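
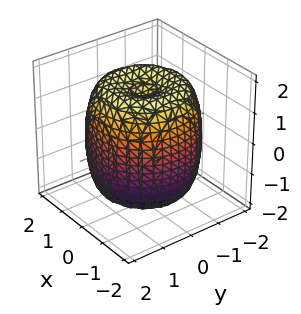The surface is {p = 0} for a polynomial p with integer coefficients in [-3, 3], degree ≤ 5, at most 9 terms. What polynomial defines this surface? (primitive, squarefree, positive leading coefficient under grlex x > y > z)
x^4 + 2*x^2*y^2 + y^4 - 2*x^2 - 2*y^2 + z^2 - 2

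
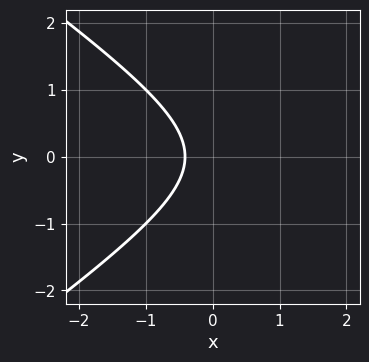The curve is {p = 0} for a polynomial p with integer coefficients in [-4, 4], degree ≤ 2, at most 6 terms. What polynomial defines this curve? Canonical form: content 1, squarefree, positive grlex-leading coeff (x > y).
x^2 - 2*y^2 - 2*x - 1

(a) Degree: no degree-1 curve has this shape, so deg p = 2.
(b) Symmetries: it's symmetric under y → −y, forcing even powers of y.
(c) Against the integer gridlines: the curve avoids every integer y-axis point in the box.
(d) Together with the visible shape, these determine p as stated.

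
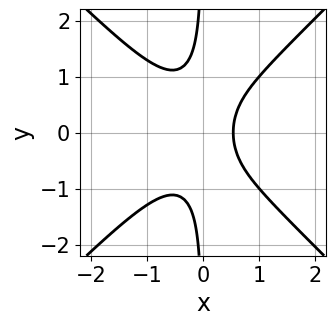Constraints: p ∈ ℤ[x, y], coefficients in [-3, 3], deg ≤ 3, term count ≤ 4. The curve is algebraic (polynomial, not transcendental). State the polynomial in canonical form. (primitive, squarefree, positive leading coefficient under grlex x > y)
1. deg p = 3. A generic line meets the curve in up to 3 points.
2. Symmetries: the y ↦ −y reflection is a symmetry, so y appears only in even powers.
3. Checking where it meets the axes: it misses every integer gridline on the y-axis.
4. Solving for integer coefficients yields p as stated.

3*x^3 - 3*x*y^2 + x - 1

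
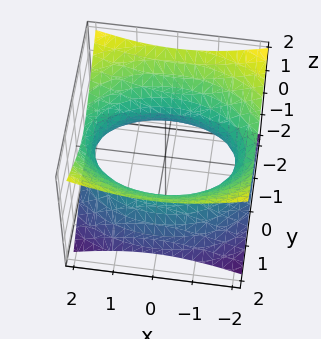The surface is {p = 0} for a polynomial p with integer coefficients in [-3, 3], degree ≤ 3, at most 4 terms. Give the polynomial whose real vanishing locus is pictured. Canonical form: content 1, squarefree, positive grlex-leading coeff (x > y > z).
1. deg p = 2. An hourglass — one-sheet hyperboloid; a quadric.
2. Symmetries: the z ↦ −z reflection is a symmetry, so z appears only in even powers; the x ↦ −x reflection is a symmetry, so x appears only in even powers; the y ↦ −y reflection is a symmetry, so y appears only in even powers.
3. Reading off the gridlines: no z-intercept at any integer in the box.
4. Solving for integer coefficients yields p as stated.

x^2 + 2*y^2 - 3*z^2 - 3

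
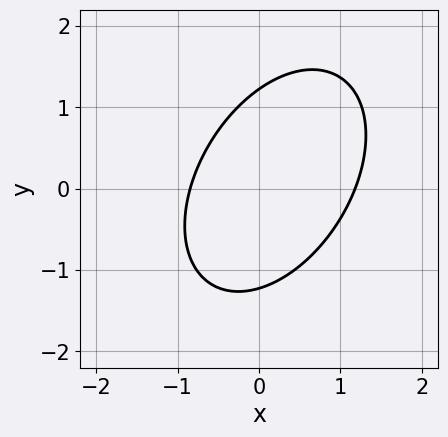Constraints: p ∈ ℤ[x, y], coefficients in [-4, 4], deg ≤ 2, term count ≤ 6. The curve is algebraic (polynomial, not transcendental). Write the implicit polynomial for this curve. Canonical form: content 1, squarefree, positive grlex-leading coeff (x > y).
1. Degree: a generic line meets the curve in up to 2 points, so deg p = 2.
2. Putting this together gives p.

3*x^2 - 2*x*y + 2*y^2 - x - 3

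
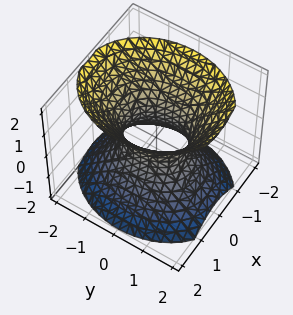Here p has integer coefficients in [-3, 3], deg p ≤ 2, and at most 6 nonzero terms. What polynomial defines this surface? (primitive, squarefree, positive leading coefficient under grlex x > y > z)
(a) Degree: an hourglass — one-sheet hyperboloid; a quadric, so deg p = 2.
(b) Symmetries: the z ↦ −z reflection is a symmetry, so z appears only in even powers; it's symmetric under y → −y, forcing even powers of y; mirror symmetry x ↦ −x ⇒ only even powers of x.
(c) Checking where it meets the axes: the y-axis gridline crossings are at y ∈ {-1, 1}; it misses every integer gridline on the z-axis.
(d) The integer polynomial consistent with all of this is the stated p.

3*x^2 + 2*y^2 - 2*z^2 - 2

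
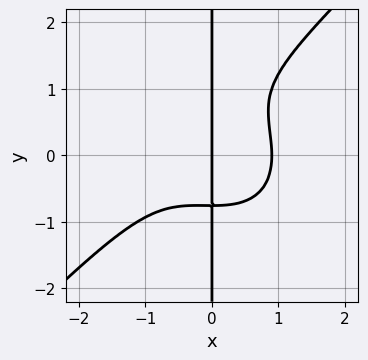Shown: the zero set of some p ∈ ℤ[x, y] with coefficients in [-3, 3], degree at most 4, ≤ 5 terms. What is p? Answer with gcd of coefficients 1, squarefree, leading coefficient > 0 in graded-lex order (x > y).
1. Degree: the shape is more complex than any degree-3 curve, so deg p = 4.
2. Reading off the gridlines: the visible y-axis segment lies entirely on the curve; it crosses the x-axis at the gridline x = 0.
3. Assembling these constraints gives the stated polynomial.

3*x^4 - 3*x*y^3 + x^3 + 3*x*y^2 - 3*x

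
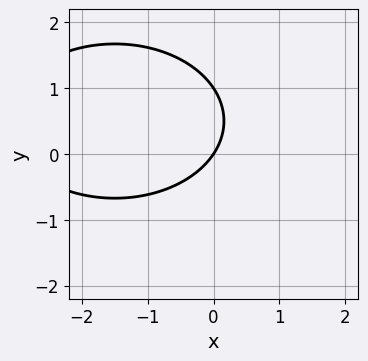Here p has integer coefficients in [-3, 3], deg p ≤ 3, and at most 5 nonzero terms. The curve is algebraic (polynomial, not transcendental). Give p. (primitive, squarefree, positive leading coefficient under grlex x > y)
x^2 + 2*y^2 + 3*x - 2*y

First, deg p = 2.
Next, checking where it meets the axes: among the integer gridlines, it crosses the y-axis at y ∈ {0, 1}; it meets the x-axis at x = 0 (among the integer gridlines).
Finally, solving for integer coefficients yields p as stated.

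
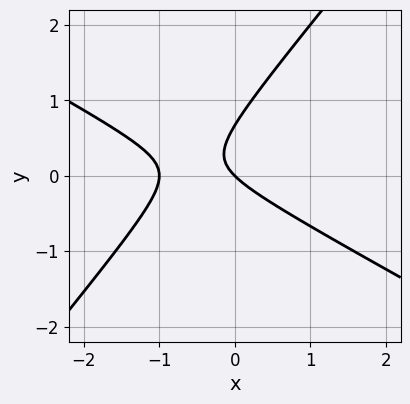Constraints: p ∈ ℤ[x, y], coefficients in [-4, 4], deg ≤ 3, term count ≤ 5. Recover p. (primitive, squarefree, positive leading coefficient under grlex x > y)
2*x^2 + 2*x*y - 3*y^2 + 2*x + 2*y

First, the degree is 2 — no degree-1 curve has this shape.
Then, against the integer gridlines: it crosses the y-axis at the gridline y = 0; the x-axis gridline crossings are at x ∈ {-1, 0}.
Finally, together with the visible shape, these determine p as stated.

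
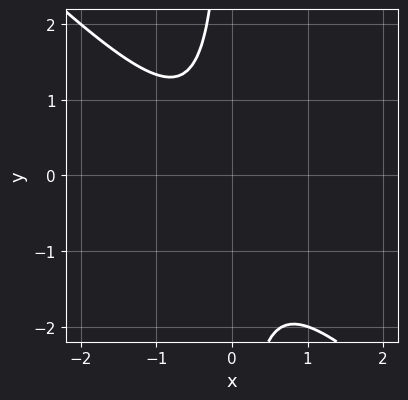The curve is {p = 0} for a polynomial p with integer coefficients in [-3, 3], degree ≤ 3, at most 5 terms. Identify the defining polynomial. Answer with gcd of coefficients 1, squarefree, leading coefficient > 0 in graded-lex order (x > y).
1. The degree is 2 — a generic line meets the curve in up to 2 points.
2. Reading off the gridlines: no x-intercept at any integer in the box; it misses every integer gridline on the y-axis.
3. Matching integer coefficients to the picture gives p.

3*x^2 + 3*x*y + x + 2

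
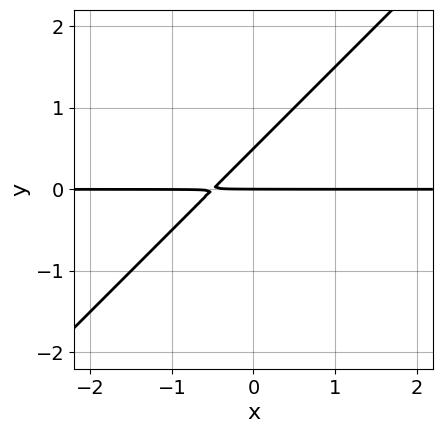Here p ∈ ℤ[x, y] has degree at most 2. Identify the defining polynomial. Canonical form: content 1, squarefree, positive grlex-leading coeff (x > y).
2*x*y - 2*y^2 + y

First, deg p = 2. A generic line meets the curve in up to 2 points.
Then, against the integer gridlines: one y-axis crossing is at y = 0; every point of the x-axis in the box is on the curve.
Finally, the integer polynomial consistent with all of this is the stated p.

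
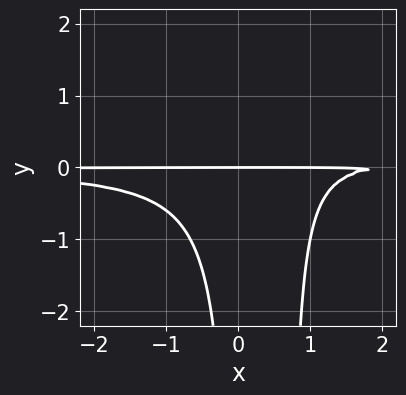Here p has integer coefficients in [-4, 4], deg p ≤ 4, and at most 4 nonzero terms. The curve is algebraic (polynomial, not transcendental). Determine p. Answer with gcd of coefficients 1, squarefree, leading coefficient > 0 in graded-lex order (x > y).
3*x^2*y^2 - 2*x*y^2 - x*y + 2*y

1. Degree: no degree-3 curve has this shape, so deg p = 4.
2. Observable constraints: the visible x-axis segment lies entirely on the curve; it meets the y-axis at y = 0 (among the integer gridlines).
3. Together with the visible shape, these determine p as stated.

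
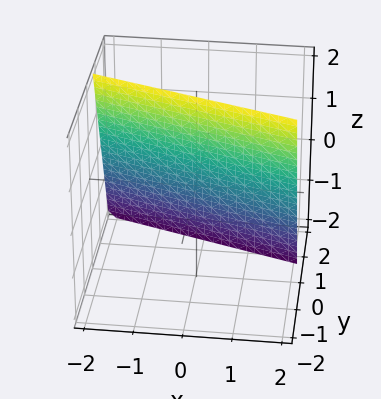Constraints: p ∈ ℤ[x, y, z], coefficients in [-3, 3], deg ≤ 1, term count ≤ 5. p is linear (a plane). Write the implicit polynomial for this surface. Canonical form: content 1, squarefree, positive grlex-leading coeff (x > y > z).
deg p = 1. The surface is flat (a plane).
Reading off the gridlines: it crosses the x-axis at the gridline x = 2; it meets the z-axis at z = 2 (among the integer gridlines).
Matching integer coefficients to the picture gives p.

x + 3*y + z - 2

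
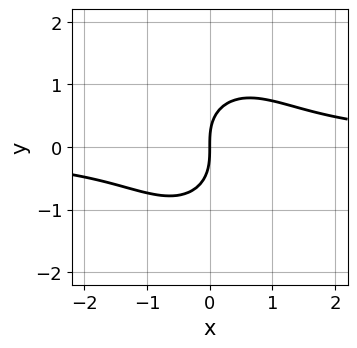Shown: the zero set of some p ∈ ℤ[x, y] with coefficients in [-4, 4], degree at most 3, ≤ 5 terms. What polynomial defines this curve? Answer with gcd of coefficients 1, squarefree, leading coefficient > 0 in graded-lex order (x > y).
First, deg p = 3. The shape is more complex than any degree-2 curve.
Then, reading off the gridlines: one x-axis crossing is at x = 0; it crosses the y-axis at the gridline y = 0.
Finally, fitting integer coefficients to these (and the overall shape) gives p.

3*x^2*y + 2*y^3 - 3*x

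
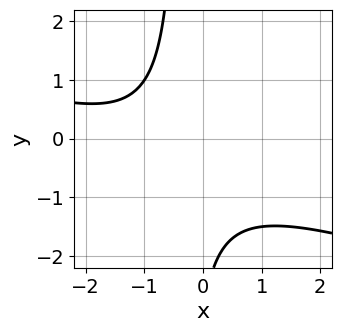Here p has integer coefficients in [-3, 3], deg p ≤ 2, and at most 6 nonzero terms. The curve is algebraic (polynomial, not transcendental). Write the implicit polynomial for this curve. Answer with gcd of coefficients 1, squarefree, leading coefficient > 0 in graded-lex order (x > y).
x^2 + 3*x*y + 2*x + y + 3

The degree is 2 — no degree-1 curve has this shape.
Reading off the gridlines: it misses every integer gridline on the y-axis; it misses every integer gridline on the x-axis.
Solving for integer coefficients yields p as stated.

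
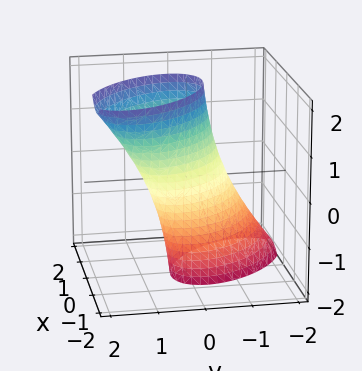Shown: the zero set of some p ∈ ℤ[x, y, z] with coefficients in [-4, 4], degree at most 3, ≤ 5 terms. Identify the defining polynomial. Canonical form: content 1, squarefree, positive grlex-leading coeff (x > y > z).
3*x^2 + 3*x*y + 3*y^2 - 2*y*z - 2

First, deg p = 2.
Next, checking where it meets the axes: the surface avoids every integer z-axis point in the box.
Finally, assembling these constraints gives the stated polynomial.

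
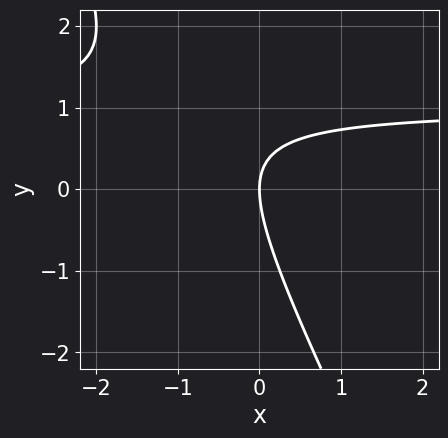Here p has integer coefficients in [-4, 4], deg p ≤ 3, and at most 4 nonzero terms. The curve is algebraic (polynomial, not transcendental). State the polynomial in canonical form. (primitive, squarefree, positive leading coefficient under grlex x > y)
2*x*y + y^2 - 2*x

First, the degree is 2 — the shape is more complex than any degree-1 curve.
Next, against the integer gridlines: it crosses the y-axis at the gridline y = 0; it meets the x-axis at x = 0 (among the integer gridlines).
Finally, these observations pin down the coefficients.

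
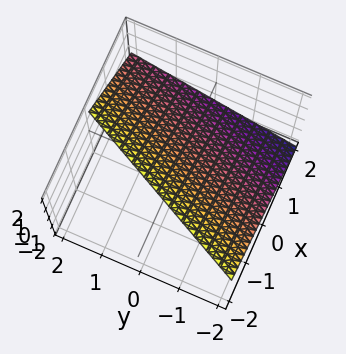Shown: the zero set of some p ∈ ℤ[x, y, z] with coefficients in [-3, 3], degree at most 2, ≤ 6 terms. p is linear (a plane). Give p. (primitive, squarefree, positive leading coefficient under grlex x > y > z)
2*x - y + 2*z - 2

deg p = 1.
Against the integer gridlines: one x-axis crossing is at x = 1; it crosses the z-axis at the gridline z = 1; it meets the y-axis at y = -2 (among the integer gridlines).
These observations pin down the coefficients.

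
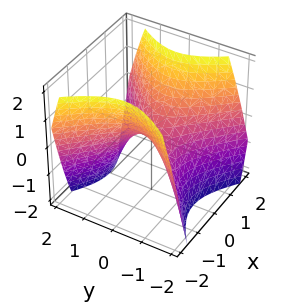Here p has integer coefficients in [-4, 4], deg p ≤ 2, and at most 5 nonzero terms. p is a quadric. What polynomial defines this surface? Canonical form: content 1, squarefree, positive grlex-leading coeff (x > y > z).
x^2 - y^2 - z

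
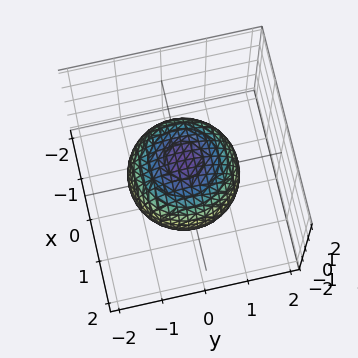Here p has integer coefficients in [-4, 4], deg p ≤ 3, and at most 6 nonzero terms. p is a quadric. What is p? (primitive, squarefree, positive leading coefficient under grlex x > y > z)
2*x^2 + 2*y^2 + 2*z^2 - 3

(a) deg p = 2. A closed, bounded, convex surface; a quadric.
(b) Symmetry: every cross-section ⟂ z is a circle, so x, y appear only via x² + y²; the z ↦ −z reflection is a symmetry, so z appears only in even powers.
(c) Checking where it meets the axes: a circular section at z = -1 has radius between 0 and 1.
(d) Fitting integer coefficients to these (and the overall shape) gives p.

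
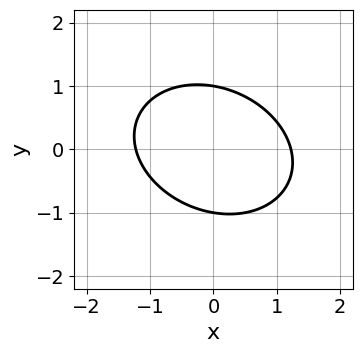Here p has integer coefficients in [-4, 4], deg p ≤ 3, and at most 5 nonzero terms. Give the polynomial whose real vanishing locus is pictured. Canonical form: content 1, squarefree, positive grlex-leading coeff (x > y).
2*x^2 + x*y + 3*y^2 - 3

First, the degree is 2 — no degree-1 curve has this shape.
Then, from the axis intercepts and sections: the y-axis gridline crossings are at y ∈ {-1, 1}.
Finally, solving for integer coefficients yields p as stated.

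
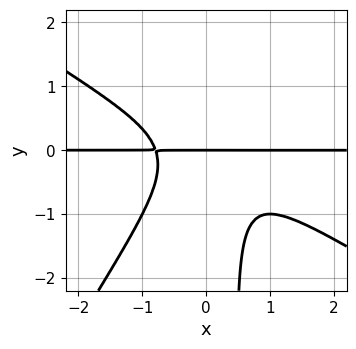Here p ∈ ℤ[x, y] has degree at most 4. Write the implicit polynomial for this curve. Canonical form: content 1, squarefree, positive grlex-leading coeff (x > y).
(a) The degree is 4 — the shape is more complex than any degree-3 curve.
(b) Observable constraints: every point of the x-axis in the box is on the curve; it crosses the y-axis at the gridline y = 0.
(c) Solving for integer coefficients yields p as stated.

2*x^3*y + 2*x^2*y^2 - 2*x*y^3 + y^3 + y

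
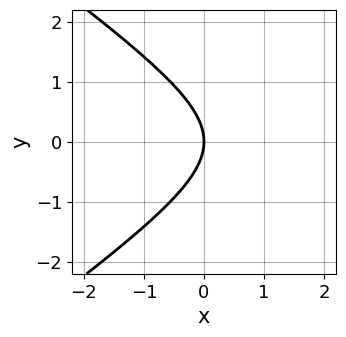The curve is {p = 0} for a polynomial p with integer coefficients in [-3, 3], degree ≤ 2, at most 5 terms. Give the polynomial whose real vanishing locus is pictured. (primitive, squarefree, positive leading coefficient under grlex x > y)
x^2 - 2*y^2 - 3*x

(a) Degree: no degree-1 curve has this shape, so deg p = 2.
(b) Symmetries: it's symmetric under y → −y, forcing even powers of y.
(c) Reading off the gridlines: it meets the x-axis at x = 0 (among the integer gridlines); it meets the y-axis at y = 0 (among the integer gridlines).
(d) Fitting integer coefficients to these (and the overall shape) gives p.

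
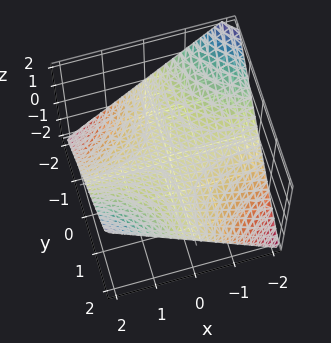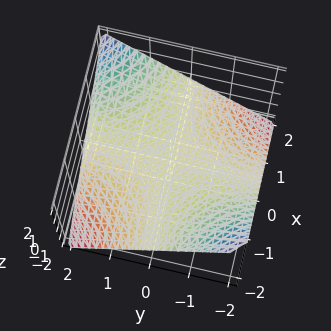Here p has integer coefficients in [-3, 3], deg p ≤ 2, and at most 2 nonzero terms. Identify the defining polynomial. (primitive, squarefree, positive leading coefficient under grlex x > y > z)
Degree: a hyperbolic paraboloid; a quadric, so deg p = 2.
Against the integer gridlines: one z-axis crossing is at z = 0; the visible y-axis segment lies entirely on the surface; every point of the x-axis in the box is on the surface.
Assembling these constraints gives the stated polynomial.

x*y - 2*z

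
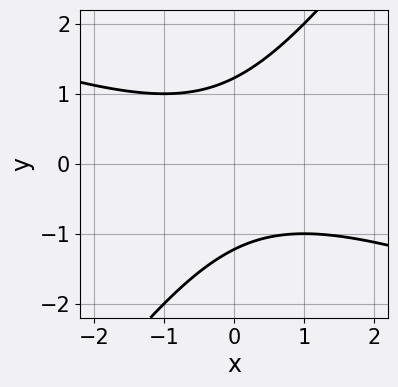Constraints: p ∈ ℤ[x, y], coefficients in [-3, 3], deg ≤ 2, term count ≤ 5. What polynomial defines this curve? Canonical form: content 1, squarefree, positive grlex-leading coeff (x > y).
First, degree: no degree-1 curve has this shape, so deg p = 2.
Then, from the visible intercepts: no x-intercept at any integer in the box.
Finally, assembling these constraints gives the stated polynomial.

x^2 + 2*x*y - 2*y^2 + 3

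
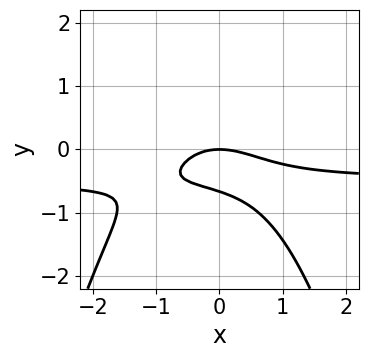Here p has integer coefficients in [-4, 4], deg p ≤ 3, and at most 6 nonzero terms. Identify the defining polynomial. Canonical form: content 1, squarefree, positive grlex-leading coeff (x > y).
1. The degree is 3 — no degree-2 curve has this shape.
2. Against the integer gridlines: one x-axis crossing is at x = 0; it crosses the y-axis at the gridline y = 0.
3. Together with the visible shape, these determine p as stated.

2*x^2*y + x^2 + x*y + 3*y^2 + 2*y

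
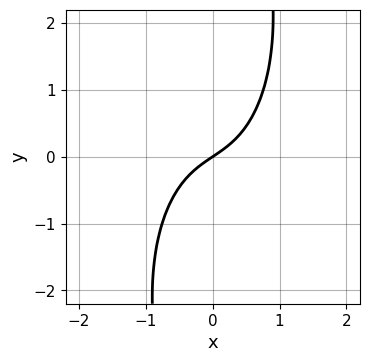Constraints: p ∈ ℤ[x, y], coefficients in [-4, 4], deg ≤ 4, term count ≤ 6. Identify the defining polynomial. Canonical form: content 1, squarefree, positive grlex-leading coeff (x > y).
First, degree: a generic line meets the curve in up to 3 points, so deg p = 3.
Next, observable constraints: it meets the y-axis at y = 0 (among the integer gridlines); it crosses the x-axis at the gridline x = 0.
Finally, these observations pin down the coefficients.

3*x^3 - x^2*y + x*y^2 + 2*x - 3*y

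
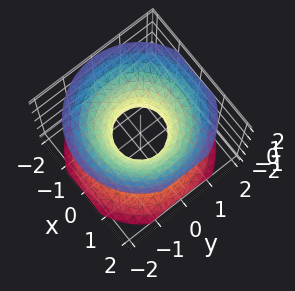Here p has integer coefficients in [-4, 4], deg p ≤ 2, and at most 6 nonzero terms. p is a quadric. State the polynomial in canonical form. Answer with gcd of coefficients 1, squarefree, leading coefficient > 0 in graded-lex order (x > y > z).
3*x^2 + 3*y^2 - 3*z^2 - 2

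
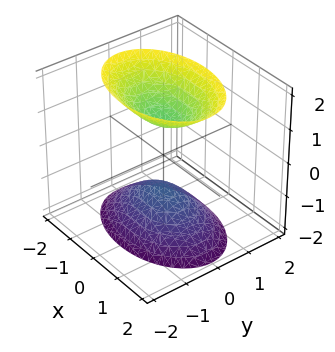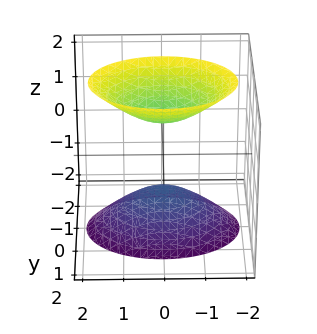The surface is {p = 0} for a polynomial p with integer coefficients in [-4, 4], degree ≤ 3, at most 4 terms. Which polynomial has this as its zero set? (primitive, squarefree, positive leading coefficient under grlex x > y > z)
x^2 + 2*y^2 - z^2 + 1

(a) I count 2 distinct pieces.
(b) Degree: two separate bowl-shaped sheets opening away from each other; a quadric, so deg p = 2.
(c) Symmetries: it's symmetric under z → −z, forcing even powers of z; the x ↦ −x reflection is a symmetry, so x appears only in even powers; it's symmetric under y → −y, forcing even powers of y.
(d) Checking where it meets the axes: it misses every integer gridline on the x-axis; the surface avoids every integer y-axis point in the box.
(e) These observations pin down the coefficients.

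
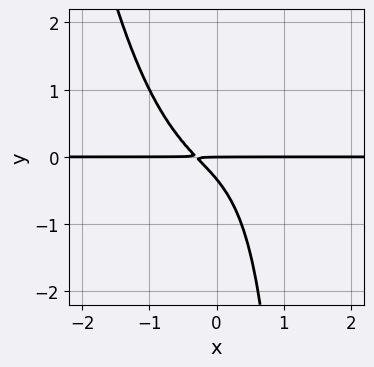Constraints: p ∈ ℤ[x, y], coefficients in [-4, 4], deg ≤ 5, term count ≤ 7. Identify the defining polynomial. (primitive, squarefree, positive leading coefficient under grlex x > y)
3*x^3*y - 2*x*y^2 + 3*x*y + 3*y^2 + y

The degree is 4 — a generic line meets the curve in up to 4 points.
Observable constraints: one y-axis crossing is at y = 0; the visible x-axis segment lies entirely on the curve.
These observations pin down the coefficients.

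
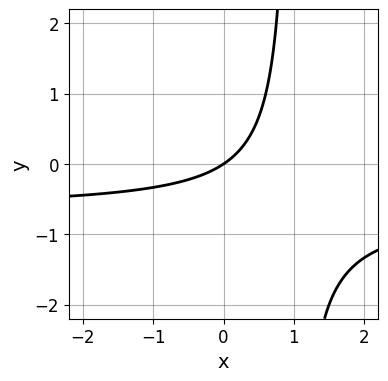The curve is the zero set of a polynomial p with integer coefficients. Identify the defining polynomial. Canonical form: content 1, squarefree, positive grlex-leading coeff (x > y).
1. Degree: a generic line meets the curve in up to 2 points, so deg p = 2.
2. From the axis intercepts and sections: one y-axis crossing is at y = 0; one x-axis crossing is at x = 0.
3. The integer polynomial consistent with all of this is the stated p.

3*x*y + 2*x - 3*y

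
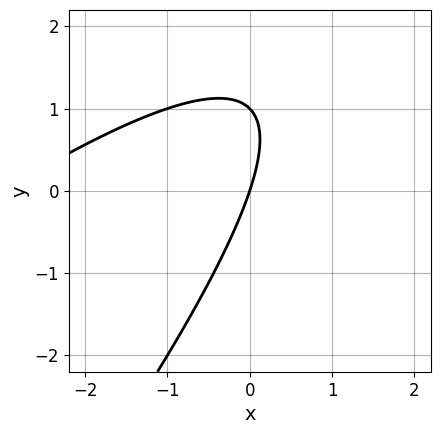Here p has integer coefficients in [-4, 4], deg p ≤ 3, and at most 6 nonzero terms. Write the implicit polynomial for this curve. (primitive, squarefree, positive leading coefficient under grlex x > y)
(a) deg p = 2. The shape is more complex than any degree-1 curve.
(b) Reading off the gridlines: it crosses the x-axis at the gridline x = 0; among the integer gridlines, it crosses the y-axis at y ∈ {0, 1}.
(c) The integer polynomial consistent with all of this is the stated p.

x^2 - 2*x*y + y^2 + 3*x - y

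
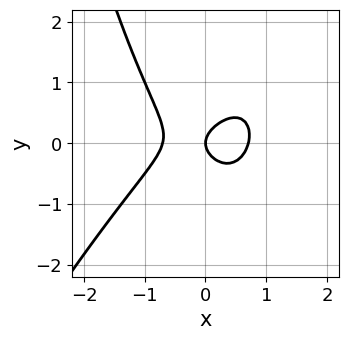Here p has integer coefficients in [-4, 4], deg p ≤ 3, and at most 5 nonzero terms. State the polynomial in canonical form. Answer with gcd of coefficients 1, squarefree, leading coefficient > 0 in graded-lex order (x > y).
1. The degree is 3 — the shape is more complex than any degree-2 curve.
2. From the visible intercepts: one x-axis crossing is at x = 0; it meets the y-axis at y = 0 (among the integer gridlines).
3. Assembling these constraints gives the stated polynomial.

2*x^3 - x^2*y + 2*y^2 - x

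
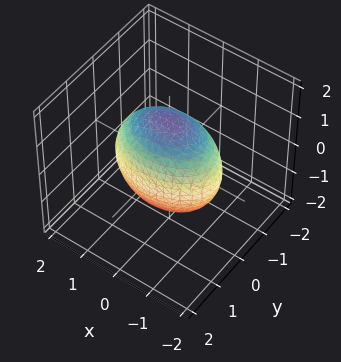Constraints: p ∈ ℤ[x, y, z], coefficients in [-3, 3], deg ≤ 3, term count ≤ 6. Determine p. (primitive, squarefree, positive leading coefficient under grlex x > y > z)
1. deg p = 2. Bounded and convex; a quadric.
2. Symmetries: it's symmetric under y → −y, forcing even powers of y; the x ↦ −x reflection is a symmetry, so x appears only in even powers; mirror symmetry z ↦ −z ⇒ only even powers of z.
3. From the visible intercepts: the y-axis gridline crossings are at y ∈ {-1, 1}.
4. Putting this together gives p.

x^2 + 2*y^2 + z^2 - 2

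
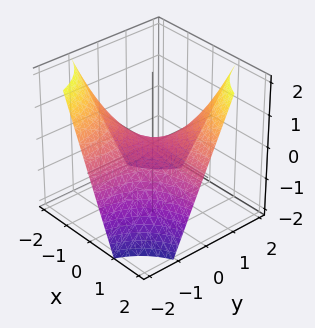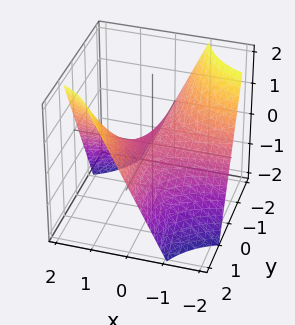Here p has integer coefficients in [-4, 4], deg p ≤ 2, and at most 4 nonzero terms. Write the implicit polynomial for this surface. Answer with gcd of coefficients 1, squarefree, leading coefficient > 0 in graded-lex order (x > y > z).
deg p = 2. A saddle surface; a quadric.
Observable constraints: one z-axis crossing is at z = 0; the visible x-axis segment lies entirely on the surface.
The integer polynomial consistent with all of this is the stated p. Check: (0, -1, 0) on the y-axis lies on the surface, and p(0, -1, 0) = 0. ✓

x*y - z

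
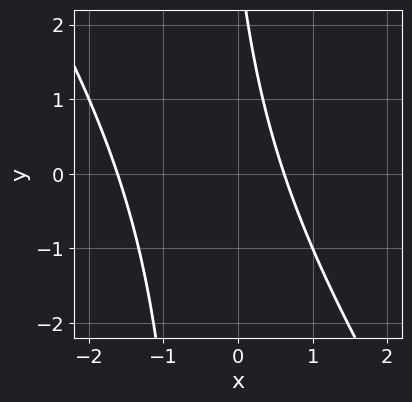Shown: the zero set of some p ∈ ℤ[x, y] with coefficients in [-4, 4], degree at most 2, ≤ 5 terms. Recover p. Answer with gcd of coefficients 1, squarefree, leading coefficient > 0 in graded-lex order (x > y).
3*x^2 + 2*x*y + 3*x + y - 3

deg p = 2. The shape is more complex than any degree-1 curve.
Reading off the gridlines: no y-intercept at any integer in the box.
Solving for integer coefficients yields p as stated.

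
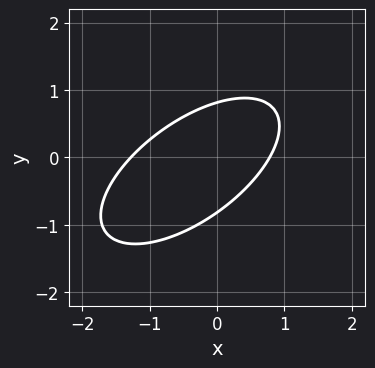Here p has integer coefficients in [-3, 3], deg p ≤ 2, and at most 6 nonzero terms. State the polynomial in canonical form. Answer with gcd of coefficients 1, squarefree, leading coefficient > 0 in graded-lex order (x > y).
2*x^2 - 3*x*y + 3*y^2 + x - 2

(a) deg p = 2.
(b) Putting this together gives p.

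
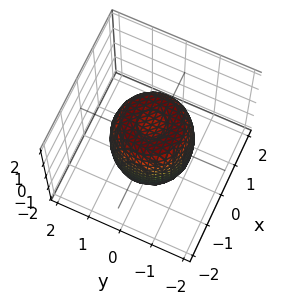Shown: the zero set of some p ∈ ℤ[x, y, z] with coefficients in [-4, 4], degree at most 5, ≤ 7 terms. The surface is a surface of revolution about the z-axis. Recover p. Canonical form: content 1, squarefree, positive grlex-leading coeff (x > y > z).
(a) Degree: the shape is more complex than any degree-3 surface, so deg p = 4.
(b) Symmetries: rotational symmetry about the z-axis ⇒ p depends on x, y only through x² + y².
(c) From the axis intercepts and sections: the z-axis gridline crossings are at z ∈ {-1, 1}; a circular section at z = 0 has radius between 1 and 2.
(d) Putting this together gives p.

2*x^4 + 4*x^2*y^2 + 2*y^4 - 2*x^2 - 2*y^2 + z^2 - 1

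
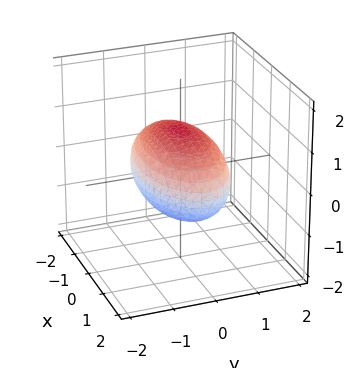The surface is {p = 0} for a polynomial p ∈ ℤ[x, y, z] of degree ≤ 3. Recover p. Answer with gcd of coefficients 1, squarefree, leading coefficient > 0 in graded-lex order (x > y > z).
(a) The degree is 2 — a closed, bounded, convex surface; a quadric.
(b) Symmetries: it's symmetric under y → −y, forcing even powers of y; the z ↦ −z reflection is a symmetry, so z appears only in even powers; mirror symmetry x ↦ −x ⇒ only even powers of x.
(c) From the axis intercepts and sections: the y-axis gridline crossings are at y ∈ {-1, 1}; among the integer gridlines, it crosses the z-axis at z ∈ {-1, 1}.
(d) Solving for integer coefficients yields p as stated.

x^2 + 3*y^2 + 3*z^2 - 3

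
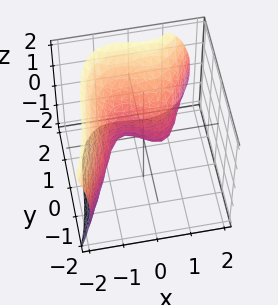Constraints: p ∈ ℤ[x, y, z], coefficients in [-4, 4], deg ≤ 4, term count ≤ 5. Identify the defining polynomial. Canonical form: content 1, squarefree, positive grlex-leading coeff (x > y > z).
(a) deg p = 3. A generic line meets the surface in up to 3 points.
(b) Observable constraints: it crosses the z-axis at the gridline z = 0; one x-axis crossing is at x = 0; one y-axis crossing is at y = 0.
(c) Fitting integer coefficients to these (and the overall shape) gives p.

3*x^3 - y^3 + 3*z^2 - 2*x - 3*y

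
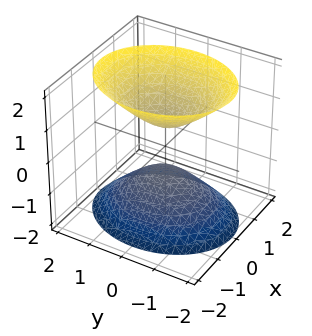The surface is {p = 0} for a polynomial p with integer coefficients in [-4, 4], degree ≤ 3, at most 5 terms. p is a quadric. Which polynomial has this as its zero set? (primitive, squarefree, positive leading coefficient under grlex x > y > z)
(a) I count 2 distinct pieces. Treating them together as one polynomial.
(b) Degree: two sheets facing apart; a quadric, so deg p = 2.
(c) Symmetries: the x ↦ −x reflection is a symmetry, so x appears only in even powers; mirror symmetry y ↦ −y ⇒ only even powers of y; it's symmetric under z → −z, forcing even powers of z.
(d) Checking where it meets the axes: the surface avoids every integer x-axis point in the box; it misses every integer gridline on the y-axis.
(e) Solving for integer coefficients yields p as stated.

3*x^2 + 2*y^2 - 2*z^2 + 1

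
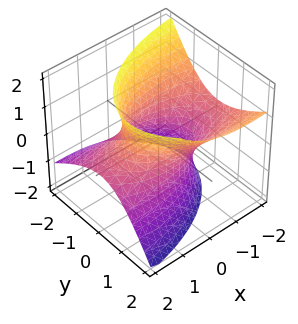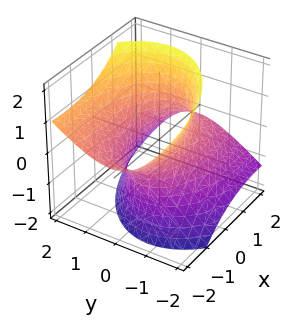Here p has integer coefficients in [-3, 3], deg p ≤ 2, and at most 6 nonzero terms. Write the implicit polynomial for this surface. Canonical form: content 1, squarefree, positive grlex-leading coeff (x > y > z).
First, the degree is 2 — no degree-1 surface has this shape.
Then, checking where it meets the axes: among the integer gridlines, it crosses the y-axis at y ∈ {-1, 1}; the surface avoids every integer z-axis point in the box.
Finally, putting this together gives p.

x^2 + 3*x*z + 3*y^2 - 2*y*z - 2*z^2 - 3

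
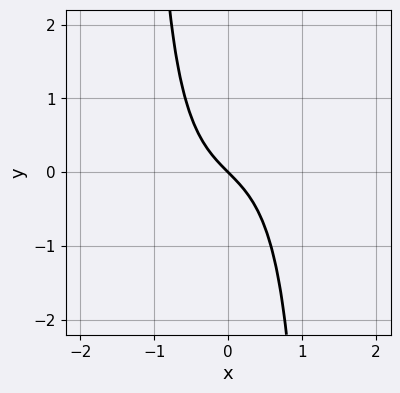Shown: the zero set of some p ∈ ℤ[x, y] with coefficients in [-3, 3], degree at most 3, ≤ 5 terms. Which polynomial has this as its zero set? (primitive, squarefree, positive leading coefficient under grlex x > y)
3*x^3 - 2*x^2*y + 3*x + 3*y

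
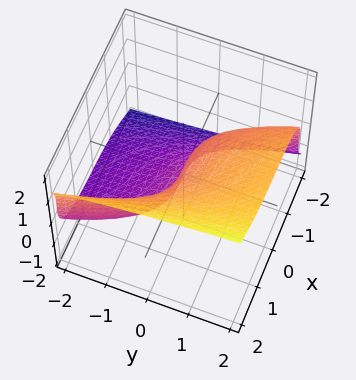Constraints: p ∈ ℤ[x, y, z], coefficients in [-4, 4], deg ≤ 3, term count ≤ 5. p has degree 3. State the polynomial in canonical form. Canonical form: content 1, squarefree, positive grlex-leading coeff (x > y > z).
x^3 + x*z^2 - 3*z^3 + 3*y

1. The degree is 3 — the shape is more complex than any degree-2 surface.
2. Observable constraints: it crosses the y-axis at the gridline y = 0; it meets the x-axis at x = 0 (among the integer gridlines).
3. Matching integer coefficients to the picture gives p.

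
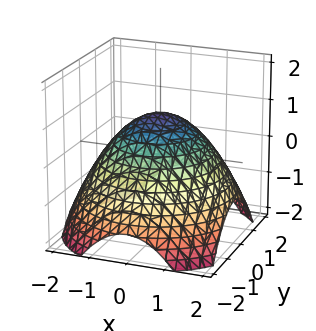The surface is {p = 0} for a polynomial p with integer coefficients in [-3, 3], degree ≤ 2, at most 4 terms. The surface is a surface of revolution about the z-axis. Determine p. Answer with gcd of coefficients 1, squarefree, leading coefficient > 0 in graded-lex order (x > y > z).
First, the degree is 2 — a generic line meets the surface in up to 2 points.
Then, symmetries: the surface is invariant under rotation about z: p = q(x² + y², z).
Then, checking where it meets the axes: one z-axis crossing is at z = 1; a circular section at z = 0 has radius between 1 and 2.
Finally, assembling these constraints gives the stated polynomial.

x^2 + y^2 + 2*z - 2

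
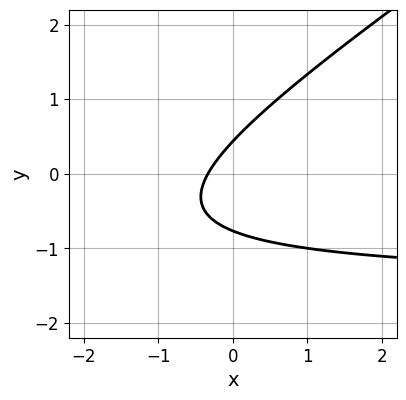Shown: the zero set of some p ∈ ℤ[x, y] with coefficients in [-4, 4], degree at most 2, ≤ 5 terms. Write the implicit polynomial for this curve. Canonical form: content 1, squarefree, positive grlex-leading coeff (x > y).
1. Degree: the shape is more complex than any degree-1 curve, so deg p = 2.
2. Matching integer coefficients to the picture gives p.

2*x*y - 3*y^2 + 3*x - y + 1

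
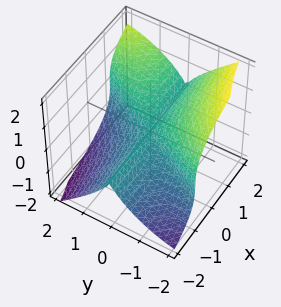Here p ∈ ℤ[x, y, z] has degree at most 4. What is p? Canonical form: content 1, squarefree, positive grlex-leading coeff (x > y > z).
First, the degree is 3 — a generic line meets the surface in up to 3 points.
Then, from the visible intercepts: every point of the x-axis in the box is on the surface; it crosses the z-axis at the gridline z = 0; it crosses the y-axis at the gridline y = 0.
Finally, putting this together gives p.

2*x*y^2 - y^3 - 2*z^3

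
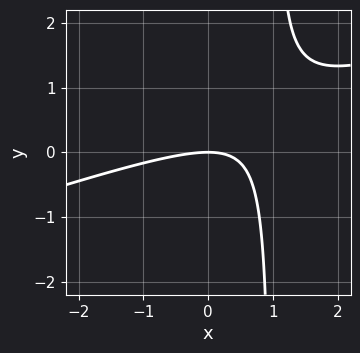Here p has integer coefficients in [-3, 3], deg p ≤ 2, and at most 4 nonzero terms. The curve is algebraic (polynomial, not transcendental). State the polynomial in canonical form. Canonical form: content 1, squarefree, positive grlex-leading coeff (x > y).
x^2 - 3*x*y + 3*y

1. deg p = 2. A generic line meets the curve in up to 2 points.
2. Reading off the gridlines: it meets the y-axis at y = 0 (among the integer gridlines); it crosses the x-axis at the gridline x = 0.
3. Fitting integer coefficients to these (and the overall shape) gives p.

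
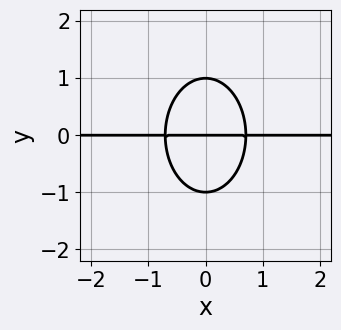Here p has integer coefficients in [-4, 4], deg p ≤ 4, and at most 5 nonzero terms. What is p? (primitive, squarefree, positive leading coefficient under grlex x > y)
2*x^2*y + y^3 - y

First, degree: no degree-2 curve has this shape, so deg p = 3.
Next, symmetries: it's symmetric under x → −x, forcing even powers of x.
Then, observable constraints: every point of the x-axis in the box is on the curve; the y-axis gridline crossings are at y ∈ {-1, 0, 1}.
Finally, these observations pin down the coefficients.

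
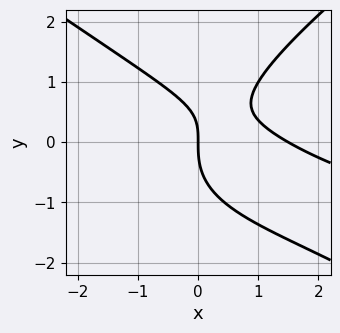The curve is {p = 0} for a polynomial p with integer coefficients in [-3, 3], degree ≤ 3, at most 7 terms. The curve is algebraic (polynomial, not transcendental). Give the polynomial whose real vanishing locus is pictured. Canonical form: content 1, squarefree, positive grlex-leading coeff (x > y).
First, the degree is 3 — no degree-2 curve has this shape.
Then, from the visible intercepts: one x-axis crossing is at x = 0; it crosses the y-axis at the gridline y = 0.
Finally, assembling these constraints gives the stated polynomial.

x^2*y - 2*y^3 + 2*x^2 + 2*x*y - 3*x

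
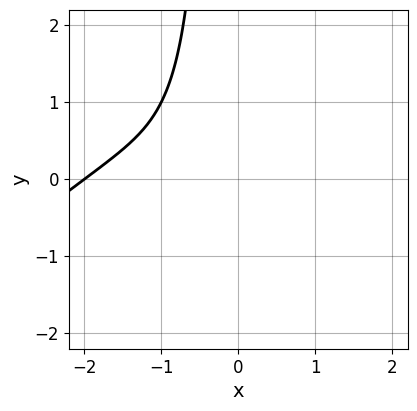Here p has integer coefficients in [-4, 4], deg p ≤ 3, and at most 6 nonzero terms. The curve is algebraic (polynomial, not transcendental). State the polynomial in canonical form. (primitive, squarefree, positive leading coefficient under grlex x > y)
x^3 - x^2*y + 3*x^2 + 3*x + 2

1. The degree is 3 — no degree-2 curve has this shape.
2. Against the integer gridlines: the curve avoids every integer y-axis point in the box; one x-axis crossing is at x = -2.
3. Assembling these constraints gives the stated polynomial.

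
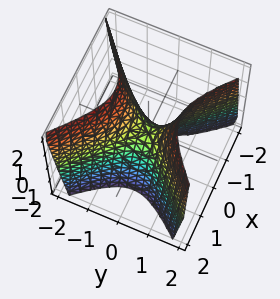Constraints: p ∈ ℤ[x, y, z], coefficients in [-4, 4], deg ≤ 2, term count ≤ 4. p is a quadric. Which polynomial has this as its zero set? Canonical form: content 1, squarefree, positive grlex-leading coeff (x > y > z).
Degree: a hyperbolic paraboloid; a quadric, so deg p = 2.
Symmetries: it's symmetric under x → −x, forcing even powers of x; mirror symmetry y ↦ −y ⇒ only even powers of y.
Reading off the gridlines: it crosses the z-axis at the gridline z = 0; it meets the x-axis at x = 0 (among the integer gridlines); it meets the y-axis at y = 0 (among the integer gridlines).
Fitting integer coefficients to these (and the overall shape) gives p.

2*x^2 - 2*y^2 + z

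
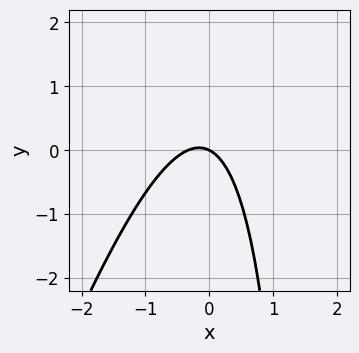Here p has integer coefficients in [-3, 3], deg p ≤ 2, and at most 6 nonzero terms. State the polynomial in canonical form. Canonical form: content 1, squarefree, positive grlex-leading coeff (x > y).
3*x^2 - x*y + x + 2*y

(a) The degree is 2 — the shape is more complex than any degree-1 curve.
(b) From the axis intercepts and sections: it crosses the x-axis at the gridline x = 0; it crosses the y-axis at the gridline y = 0.
(c) Matching integer coefficients to the picture gives p.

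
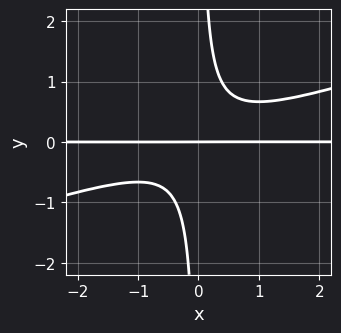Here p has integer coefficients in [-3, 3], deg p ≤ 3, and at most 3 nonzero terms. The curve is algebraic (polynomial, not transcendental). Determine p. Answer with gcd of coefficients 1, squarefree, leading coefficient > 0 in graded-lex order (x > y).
First, degree: no degree-2 curve has this shape, so deg p = 3.
Then, from the axis intercepts and sections: it crosses the y-axis at the gridline y = 0; the visible x-axis segment lies entirely on the curve.
Finally, these observations pin down the coefficients.

x^2*y - 3*x*y^2 + y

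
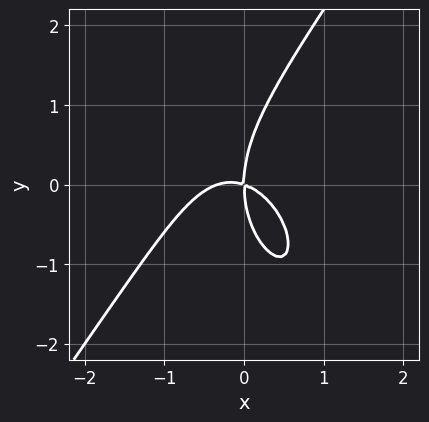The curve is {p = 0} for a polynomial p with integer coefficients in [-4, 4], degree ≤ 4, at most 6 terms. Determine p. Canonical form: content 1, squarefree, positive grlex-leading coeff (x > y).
1. deg p = 3. A generic line meets the curve in up to 3 points.
2. From the axis intercepts and sections: it meets the x-axis at x = 0 (among the integer gridlines); it meets the y-axis at y = 0 (among the integer gridlines).
3. These observations pin down the coefficients.

3*x^3 - y^3 + x^2 + 3*x*y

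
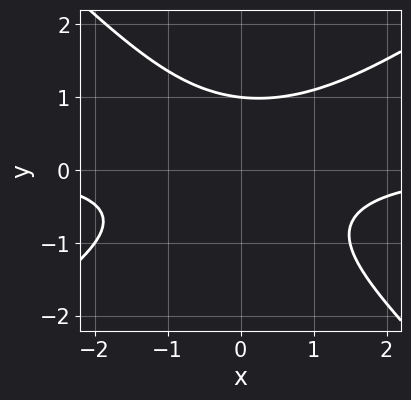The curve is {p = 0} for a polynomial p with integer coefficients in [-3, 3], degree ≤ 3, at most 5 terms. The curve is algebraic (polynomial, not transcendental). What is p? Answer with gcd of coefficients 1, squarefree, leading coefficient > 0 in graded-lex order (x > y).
1. Degree: the shape is more complex than any degree-2 curve, so deg p = 3.
2. From the visible intercepts: one y-axis crossing is at y = 1; no x-intercept at any integer in the box.
3. Solving for integer coefficients yields p as stated.

2*x^2*y - x*y^2 - 3*y^3 + 3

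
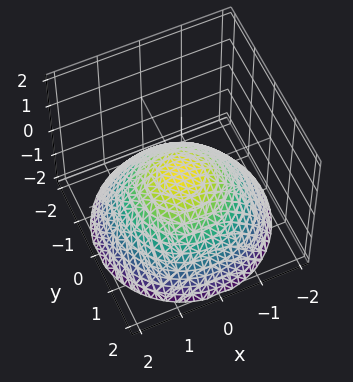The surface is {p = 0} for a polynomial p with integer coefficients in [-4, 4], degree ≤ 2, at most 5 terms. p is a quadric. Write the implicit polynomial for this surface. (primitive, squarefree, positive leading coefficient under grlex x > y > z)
Degree: a single bowl opening along one axis; a quadric, so deg p = 2.
Symmetries: every cross-section ⟂ z is a circle, so x, y appear only via x² + y².
Reading off the gridlines: one y-axis crossing is at y = 0; a circular section at z = -1 has radius between 1 and 2; it meets the z-axis at z = 0 (among the integer gridlines).
Fitting integer coefficients to these (and the overall shape) gives p.

x^2 + y^2 + 2*z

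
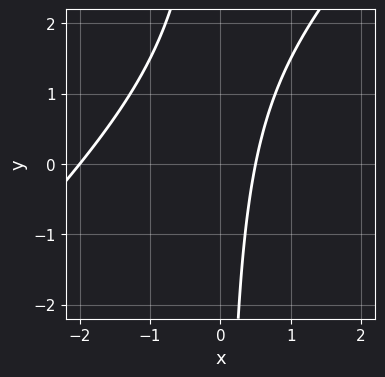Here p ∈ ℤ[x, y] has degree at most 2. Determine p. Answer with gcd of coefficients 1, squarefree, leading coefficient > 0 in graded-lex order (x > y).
First, the degree is 2 — the shape is more complex than any degree-1 curve.
Then, checking where it meets the axes: no y-intercept at any integer in the box; it meets the x-axis at x = -2 (among the integer gridlines).
Finally, matching integer coefficients to the picture gives p.

2*x^2 - 2*x*y + 3*x - 2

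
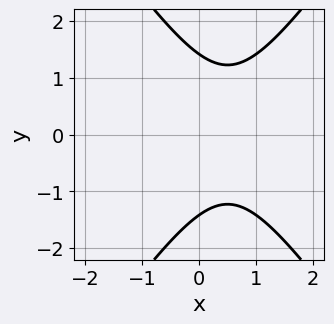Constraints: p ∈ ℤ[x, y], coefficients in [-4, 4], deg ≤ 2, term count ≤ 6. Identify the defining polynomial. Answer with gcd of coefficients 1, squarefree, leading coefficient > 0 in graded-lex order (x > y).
2*x^2 - y^2 - 2*x + 2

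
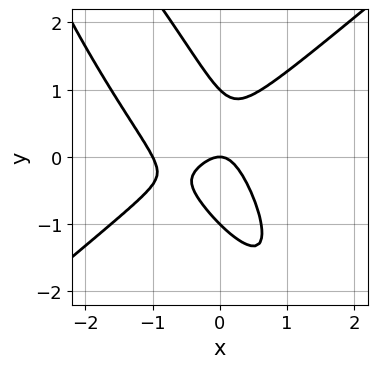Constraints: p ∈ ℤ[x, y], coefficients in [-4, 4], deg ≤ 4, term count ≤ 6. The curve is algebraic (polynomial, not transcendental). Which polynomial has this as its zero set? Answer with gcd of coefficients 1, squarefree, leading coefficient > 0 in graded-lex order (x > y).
deg p = 3. No degree-2 curve has this shape.
From the axis intercepts and sections: the y-axis gridline crossings are at y ∈ {-1, 0, 1}; among the integer gridlines, it crosses the x-axis at x ∈ {-1, 0}.
Matching integer coefficients to the picture gives p.

2*x^3 - 2*x*y^2 - y^3 + 2*x^2 + y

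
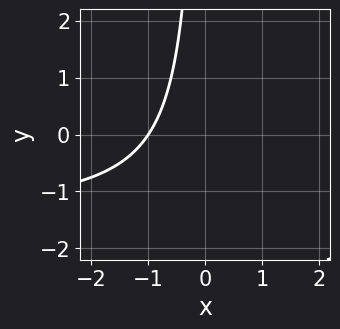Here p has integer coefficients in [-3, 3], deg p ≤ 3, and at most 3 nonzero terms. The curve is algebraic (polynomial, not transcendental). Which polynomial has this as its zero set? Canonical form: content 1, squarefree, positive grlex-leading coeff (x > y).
1. Degree: no degree-1 curve has this shape, so deg p = 2.
2. Reading off the gridlines: it meets the x-axis at x = -1 (among the integer gridlines); it misses every integer gridline on the y-axis.
3. Matching integer coefficients to the picture gives p.

2*x*y + 3*x + 3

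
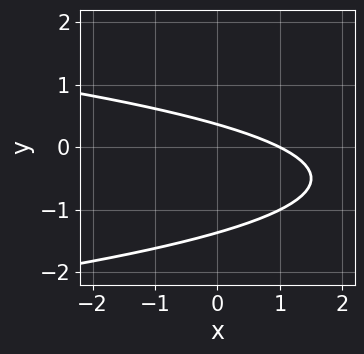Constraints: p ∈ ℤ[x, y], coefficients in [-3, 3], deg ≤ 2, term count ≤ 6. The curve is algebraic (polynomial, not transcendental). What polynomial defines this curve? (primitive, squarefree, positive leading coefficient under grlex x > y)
First, deg p = 2. No degree-1 curve has this shape.
Next, from the axis intercepts and sections: one x-axis crossing is at x = 1.
Finally, the integer polynomial consistent with all of this is the stated p.

2*y^2 + x + 2*y - 1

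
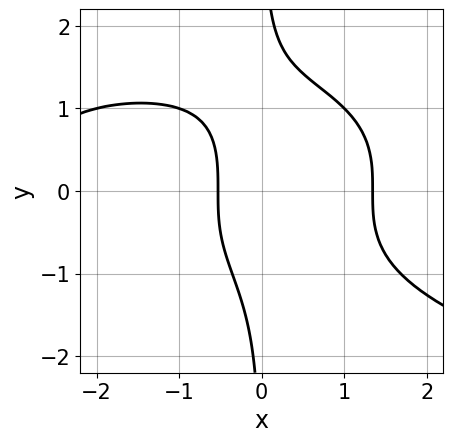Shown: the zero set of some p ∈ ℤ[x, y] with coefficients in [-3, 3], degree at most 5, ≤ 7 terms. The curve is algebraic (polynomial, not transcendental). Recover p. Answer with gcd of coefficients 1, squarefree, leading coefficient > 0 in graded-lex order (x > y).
First, deg p = 4. A generic line meets the curve in up to 4 points.
Then, checking where it meets the axes: the curve avoids every integer y-axis point in the box.
Finally, matching integer coefficients to the picture gives p.

2*x*y^3 + x^3 + 2*x^2 - 3*x - 2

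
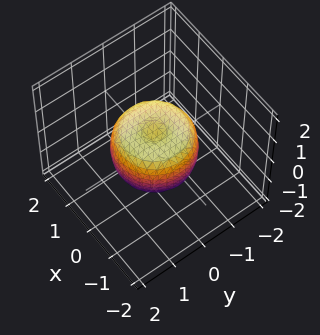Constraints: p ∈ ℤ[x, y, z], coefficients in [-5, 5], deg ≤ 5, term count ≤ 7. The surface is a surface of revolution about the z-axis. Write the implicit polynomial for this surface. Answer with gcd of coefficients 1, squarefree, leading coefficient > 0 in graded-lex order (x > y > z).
1. The degree is 4 — no degree-3 surface has this shape.
2. Symmetry: every cross-section ⟂ z is a circle, so x, y appear only via x² + y².
3. Checking where it meets the axes: a circular section at z = 0 has radius between 1 and 2.
4. Solving for integer coefficients yields p as stated.

2*x^4 + 4*x^2*y^2 + 2*y^4 - 2*x^2 - 2*y^2 + 2*z^2 - 1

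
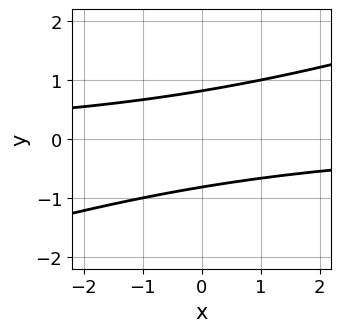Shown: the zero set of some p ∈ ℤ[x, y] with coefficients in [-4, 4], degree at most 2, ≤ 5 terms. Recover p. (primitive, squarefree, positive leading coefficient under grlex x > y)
x*y - 3*y^2 + 2

Degree: a generic line meets the curve in up to 2 points, so deg p = 2.
Observable constraints: the curve avoids every integer x-axis point in the box.
Together with the visible shape, these determine p as stated.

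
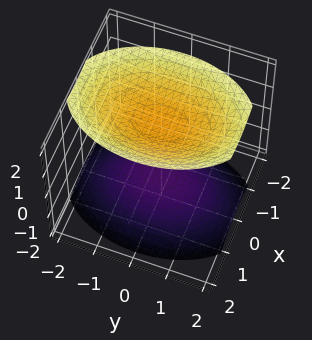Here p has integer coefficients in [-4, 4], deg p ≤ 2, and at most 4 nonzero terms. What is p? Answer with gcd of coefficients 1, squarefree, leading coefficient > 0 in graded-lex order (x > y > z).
The picture has 2 separate pieces.
Degree: two sheets facing apart; a quadric, so deg p = 2.
Symmetries: it's symmetric under z → −z, forcing even powers of z; it's symmetric under y → −y, forcing even powers of y; it's symmetric under x → −x, forcing even powers of x.
Reading off the gridlines: the surface avoids every integer y-axis point in the box; no x-intercept at any integer in the box.
Fitting integer coefficients to these (and the overall shape) gives p.

2*x^2 + y^2 - 2*z^2 + 3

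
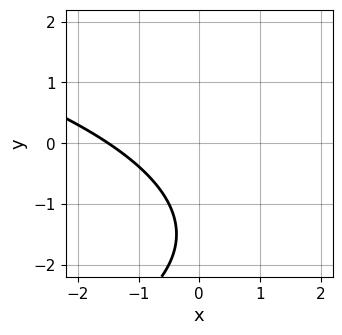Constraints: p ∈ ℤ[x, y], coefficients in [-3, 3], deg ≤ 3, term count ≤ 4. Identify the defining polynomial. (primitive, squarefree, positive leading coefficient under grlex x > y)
First, deg p = 2. The shape is more complex than any degree-1 curve.
Next, against the integer gridlines: no y-intercept at any integer in the box.
Finally, putting this together gives p.

y^2 + 2*x + 3*y + 3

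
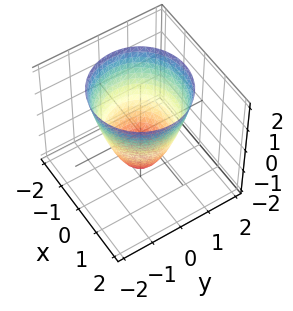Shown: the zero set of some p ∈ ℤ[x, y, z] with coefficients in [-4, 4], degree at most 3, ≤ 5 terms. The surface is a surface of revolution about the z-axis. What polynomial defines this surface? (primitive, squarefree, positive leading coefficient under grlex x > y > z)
1. deg p = 2.
2. By symmetry, every cross-section ⟂ z is a circle, so x, y appear only via x² + y².
3. From the visible intercepts: the x-axis gridline crossings are at x ∈ {-1, 1}; among the integer gridlines, it crosses the y-axis at y ∈ {-1, 1}.
4. The integer polynomial consistent with all of this is the stated p.

3*x^2 + 3*y^2 - 2*z - 3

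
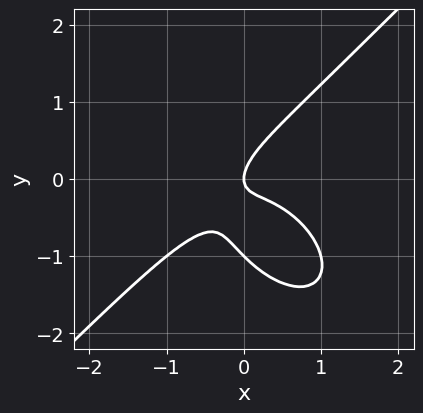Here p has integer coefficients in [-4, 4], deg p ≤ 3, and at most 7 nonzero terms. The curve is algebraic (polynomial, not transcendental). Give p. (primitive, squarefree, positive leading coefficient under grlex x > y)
(a) deg p = 3.
(b) Checking where it meets the axes: among the integer gridlines, it crosses the y-axis at y ∈ {-1, 0}; one x-axis crossing is at x = 0.
(c) Fitting integer coefficients to these (and the overall shape) gives p.

2*x^3 - 2*y^3 + 3*x*y - 2*y^2 + x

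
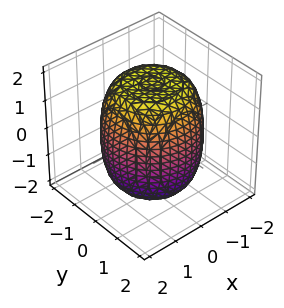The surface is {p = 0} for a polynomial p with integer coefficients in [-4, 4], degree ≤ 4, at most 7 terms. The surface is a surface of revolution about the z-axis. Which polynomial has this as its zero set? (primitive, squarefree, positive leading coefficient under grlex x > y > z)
1. deg p = 4.
2. Symmetries: every cross-section ⟂ z is a circle, so x, y appear only via x² + y².
3. Checking where it meets the axes: a circular section at z = 1 has radius between 1 and 2.
4. Together with the visible shape, these determine p as stated.

x^4 + 2*x^2*y^2 + y^4 - x^2 - y^2 + z^2 - 3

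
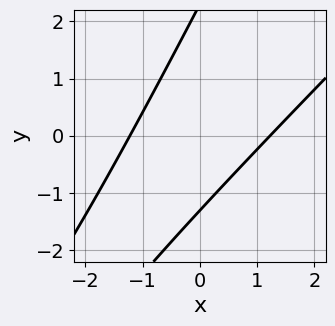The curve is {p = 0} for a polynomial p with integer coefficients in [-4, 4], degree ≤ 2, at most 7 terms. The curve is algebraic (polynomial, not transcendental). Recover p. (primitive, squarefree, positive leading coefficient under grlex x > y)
2*x^2 - 3*x*y + y^2 - y - 3

Degree: no degree-1 curve has this shape, so deg p = 2.
Solving for integer coefficients yields p as stated.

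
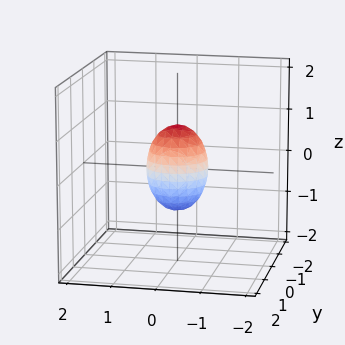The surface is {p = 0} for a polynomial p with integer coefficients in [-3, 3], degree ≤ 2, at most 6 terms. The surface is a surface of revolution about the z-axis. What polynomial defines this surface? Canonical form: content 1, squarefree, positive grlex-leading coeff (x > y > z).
deg p = 2.
Symmetries: the z-axis is an axis of rotation, so x and y enter only as x² + y².
Against the integer gridlines: among the integer gridlines, it crosses the z-axis at z ∈ {-1, 1}; a circular section at z = 0 has radius between 0 and 1.
These observations pin down the coefficients.

2*x^2 + 2*y^2 + z^2 - 1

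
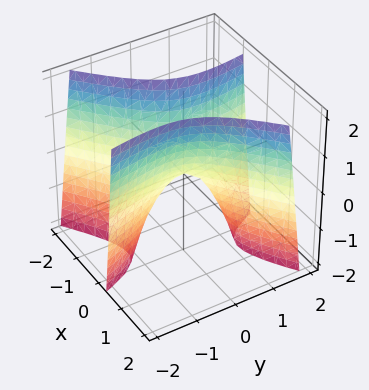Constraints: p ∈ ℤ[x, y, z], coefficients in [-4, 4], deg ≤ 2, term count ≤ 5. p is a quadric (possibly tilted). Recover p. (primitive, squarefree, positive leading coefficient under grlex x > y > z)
3*x^2 - 3*x*y - y^2 - z

The degree is 2 — the shape is more complex than any degree-1 surface.
From the axis intercepts and sections: one z-axis crossing is at z = 0; it meets the x-axis at x = 0 (among the integer gridlines); one y-axis crossing is at y = 0.
Solving for integer coefficients yields p as stated.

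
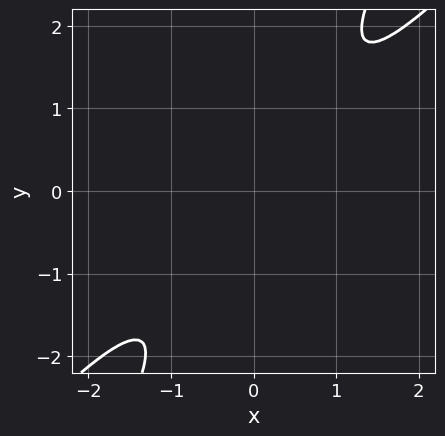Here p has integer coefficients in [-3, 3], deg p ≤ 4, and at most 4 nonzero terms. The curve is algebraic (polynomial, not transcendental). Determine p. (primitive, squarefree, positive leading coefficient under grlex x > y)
deg p = 4. No degree-3 curve has this shape.
Checking where it meets the axes: the curve avoids every integer y-axis point in the box; it misses every integer gridline on the x-axis.
The integer polynomial consistent with all of this is the stated p.

x^4 - 2*x*y^3 + y^4 + 2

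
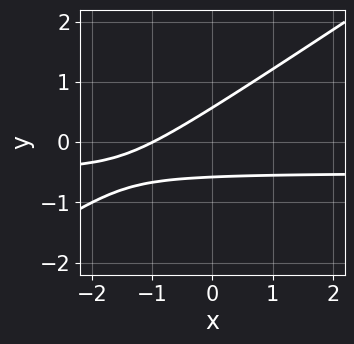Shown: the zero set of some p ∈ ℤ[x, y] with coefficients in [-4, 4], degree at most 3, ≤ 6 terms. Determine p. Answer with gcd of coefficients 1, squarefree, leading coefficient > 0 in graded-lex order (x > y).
First, deg p = 2. No degree-1 curve has this shape.
Next, from the axis intercepts and sections: it crosses the x-axis at the gridline x = -1.
Finally, assembling these constraints gives the stated polynomial.

2*x*y - 3*y^2 + x + 1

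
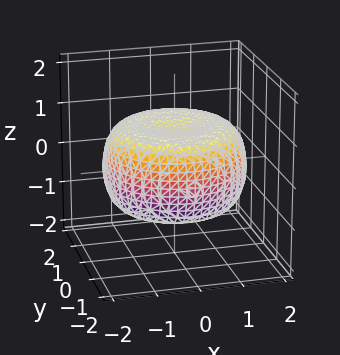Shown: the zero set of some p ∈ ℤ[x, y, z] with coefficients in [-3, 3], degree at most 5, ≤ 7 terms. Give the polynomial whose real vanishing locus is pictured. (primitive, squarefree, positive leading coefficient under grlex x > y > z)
The degree is 4 — the shape is more complex than any degree-3 surface.
By symmetry, every cross-section ⟂ z is a circle, so x, y appear only via x² + y².
Checking where it meets the axes: a circular section at z = 1 has radius exactly 1.
Putting this together gives p.

x^4 + 2*x^2*y^2 + y^4 - 2*x^2 - 2*y^2 + 3*z^2 - 2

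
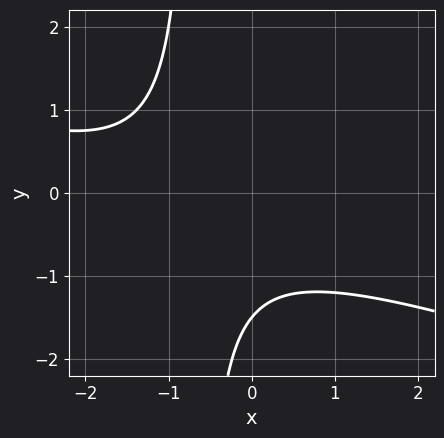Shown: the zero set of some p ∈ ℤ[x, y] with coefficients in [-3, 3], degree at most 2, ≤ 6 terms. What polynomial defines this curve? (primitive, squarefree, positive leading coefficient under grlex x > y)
x^2 + 3*x*y + 2*x + 2*y + 3

(a) deg p = 2.
(b) From the visible intercepts: no x-intercept at any integer in the box.
(c) The integer polynomial consistent with all of this is the stated p.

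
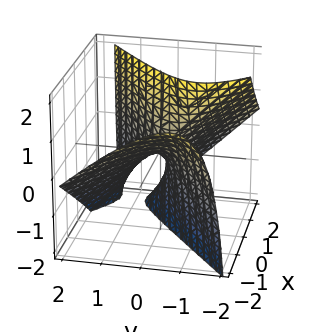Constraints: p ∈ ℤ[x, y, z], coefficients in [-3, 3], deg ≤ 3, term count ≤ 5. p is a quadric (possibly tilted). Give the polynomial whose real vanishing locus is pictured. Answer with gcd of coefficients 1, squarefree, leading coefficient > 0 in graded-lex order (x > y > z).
2*x^2 + 3*x*z - 3*y^2 - 3*y*z - z

(a) deg p = 2.
(b) Against the integer gridlines: it meets the y-axis at y = 0 (among the integer gridlines); it crosses the z-axis at the gridline z = 0.
(c) Solving for integer coefficients yields p as stated.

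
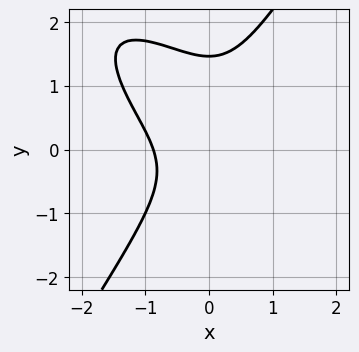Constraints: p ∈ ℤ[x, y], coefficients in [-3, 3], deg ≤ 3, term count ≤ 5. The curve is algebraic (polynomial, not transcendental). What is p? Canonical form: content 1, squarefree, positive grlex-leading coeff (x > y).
The degree is 3 — the shape is more complex than any degree-2 curve.
Putting this together gives p.

3*x^3 + 3*x^2*y - 2*y^3 + 2*y^2 + 2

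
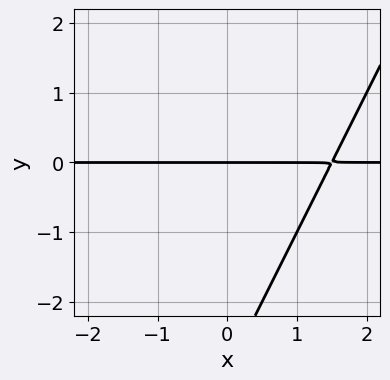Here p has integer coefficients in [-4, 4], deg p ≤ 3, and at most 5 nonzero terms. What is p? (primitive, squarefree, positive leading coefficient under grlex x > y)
2*x*y - y^2 - 3*y

(a) deg p = 2.
(b) From the axis intercepts and sections: it crosses the y-axis at the gridline y = 0; every point of the x-axis in the box is on the curve.
(c) These observations pin down the coefficients.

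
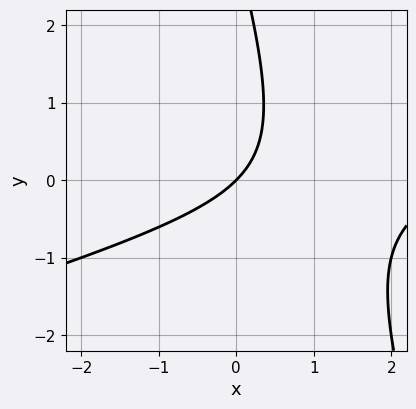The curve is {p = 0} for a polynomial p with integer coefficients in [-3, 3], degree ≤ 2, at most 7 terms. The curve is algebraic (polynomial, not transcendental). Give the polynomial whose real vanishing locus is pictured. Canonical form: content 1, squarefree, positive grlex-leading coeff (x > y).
x^2 - 3*x*y - y^2 - 3*x + 3*y

The degree is 2 — the shape is more complex than any degree-1 curve.
Reading off the gridlines: it meets the y-axis at y = 0 (among the integer gridlines); it crosses the x-axis at the gridline x = 0.
Solving for integer coefficients yields p as stated.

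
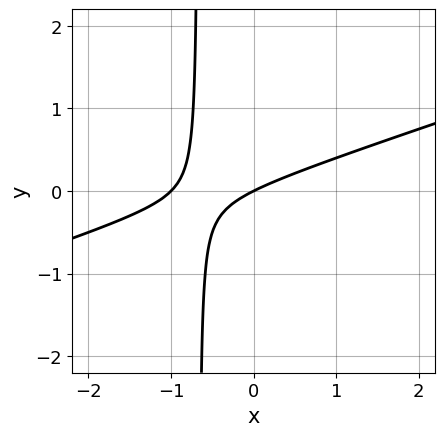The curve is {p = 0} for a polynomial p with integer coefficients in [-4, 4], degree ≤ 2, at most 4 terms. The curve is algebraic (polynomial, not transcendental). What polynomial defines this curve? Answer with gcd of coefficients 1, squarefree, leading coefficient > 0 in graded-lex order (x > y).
deg p = 2. A generic line meets the curve in up to 2 points.
Reading off the gridlines: among the integer gridlines, it crosses the x-axis at x ∈ {-1, 0}; it crosses the y-axis at the gridline y = 0.
These observations pin down the coefficients.

x^2 - 3*x*y + x - 2*y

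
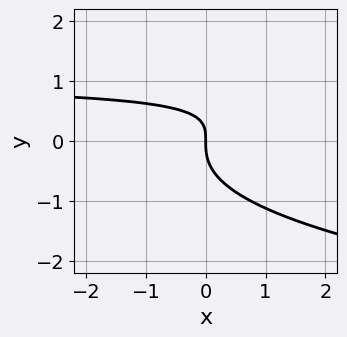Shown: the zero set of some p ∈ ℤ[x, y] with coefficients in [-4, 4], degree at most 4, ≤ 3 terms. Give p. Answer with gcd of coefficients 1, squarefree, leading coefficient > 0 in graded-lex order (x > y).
deg p = 3. No degree-2 curve has this shape.
Against the integer gridlines: it meets the x-axis at x = 0 (among the integer gridlines); it meets the y-axis at y = 0 (among the integer gridlines).
Putting this together gives p.

3*y^3 - 2*x*y + 2*x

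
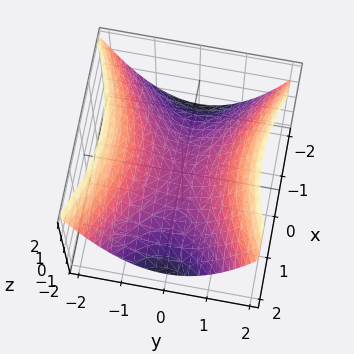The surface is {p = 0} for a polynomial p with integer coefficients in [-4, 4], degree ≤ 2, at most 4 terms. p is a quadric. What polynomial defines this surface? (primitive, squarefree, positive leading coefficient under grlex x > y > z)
x^2 - 2*y^2 + 3*z

(a) Degree: a saddle surface; a quadric, so deg p = 2.
(b) Symmetries: it's symmetric under x → −x, forcing even powers of x; the y ↦ −y reflection is a symmetry, so y appears only in even powers.
(c) From the visible intercepts: one z-axis crossing is at z = 0; one y-axis crossing is at y = 0; one x-axis crossing is at x = 0.
(d) The integer polynomial consistent with all of this is the stated p.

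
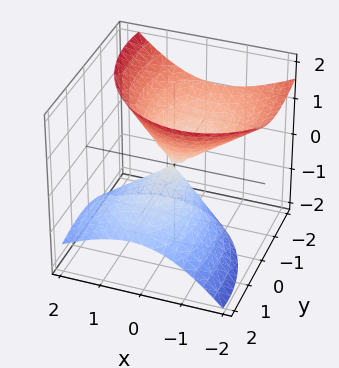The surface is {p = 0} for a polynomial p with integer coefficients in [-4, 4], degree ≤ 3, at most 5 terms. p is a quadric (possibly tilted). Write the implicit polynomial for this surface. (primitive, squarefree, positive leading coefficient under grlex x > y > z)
3*x^2 + 2*x*z + 2*y^2 + 3*y*z - 3*z^2

(a) I count 2 distinct pieces. They look like related sheets of one shape, so recover p as a whole.
(b) deg p = 2. No degree-1 surface has this shape.
(c) Checking where it meets the axes: it meets the y-axis at y = 0 (among the integer gridlines); it meets the x-axis at x = 0 (among the integer gridlines).
(d) Together with the visible shape, these determine p as stated.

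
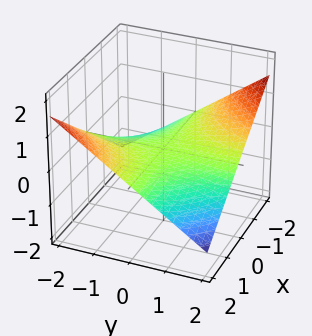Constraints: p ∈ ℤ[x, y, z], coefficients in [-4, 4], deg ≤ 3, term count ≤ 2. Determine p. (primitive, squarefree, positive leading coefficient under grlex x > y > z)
1. Degree: a saddle surface; a quadric, so deg p = 2.
2. Reading off the gridlines: the visible x-axis segment lies entirely on the surface; it crosses the z-axis at the gridline z = 0; every point of the y-axis in the box is on the surface.
3. Together with the visible shape, these determine p as stated.

x*y + 3*z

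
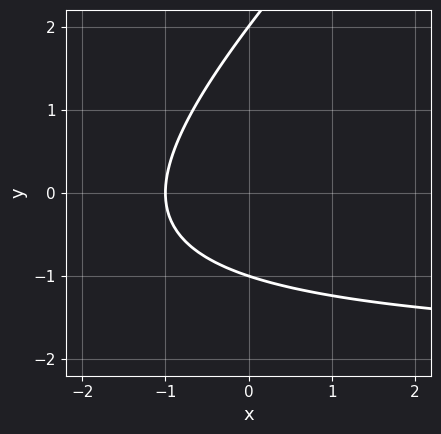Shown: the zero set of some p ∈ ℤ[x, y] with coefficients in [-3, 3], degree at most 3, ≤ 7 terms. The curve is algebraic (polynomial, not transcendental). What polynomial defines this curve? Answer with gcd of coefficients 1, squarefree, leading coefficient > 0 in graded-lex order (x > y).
(a) Degree: a generic line meets the curve in up to 2 points, so deg p = 2.
(b) Checking where it meets the axes: among the integer gridlines, it crosses the y-axis at y ∈ {-1, 2}; one x-axis crossing is at x = -1.
(c) Together with the visible shape, these determine p as stated.

x*y - y^2 + 2*x + y + 2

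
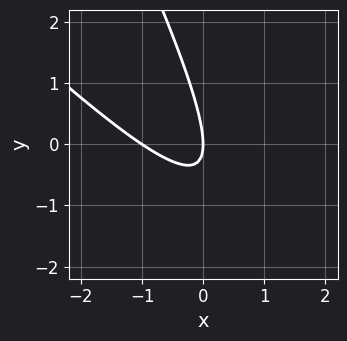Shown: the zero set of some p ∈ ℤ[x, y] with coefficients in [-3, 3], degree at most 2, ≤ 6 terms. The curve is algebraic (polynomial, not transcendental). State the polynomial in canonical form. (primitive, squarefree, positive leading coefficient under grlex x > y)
2*x^2 + 3*x*y + y^2 + 2*x

First, degree: the shape is more complex than any degree-1 curve, so deg p = 2.
Then, checking where it meets the axes: one y-axis crossing is at y = 0; among the integer gridlines, it crosses the x-axis at x ∈ {-1, 0}.
Finally, matching integer coefficients to the picture gives p.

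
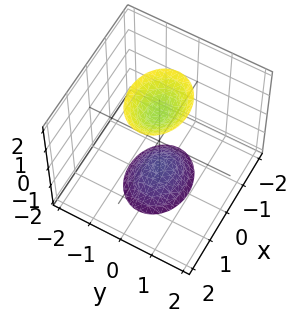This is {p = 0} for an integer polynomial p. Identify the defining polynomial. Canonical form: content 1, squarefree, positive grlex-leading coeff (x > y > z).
(a) There are 2 components. They look like related sheets of one shape, so recover p as a whole.
(b) deg p = 2. Two separate bowl-shaped sheets opening away from each other; a quadric.
(c) Symmetries: it's symmetric under y → −y, forcing even powers of y; mirror symmetry z ↦ −z ⇒ only even powers of z; mirror symmetry x ↦ −x ⇒ only even powers of x.
(d) Reading off the gridlines: no x-intercept at any integer in the box; it misses every integer gridline on the y-axis.
(e) Matching integer coefficients to the picture gives p.

2*x^2 + 3*y^2 - z^2 + 2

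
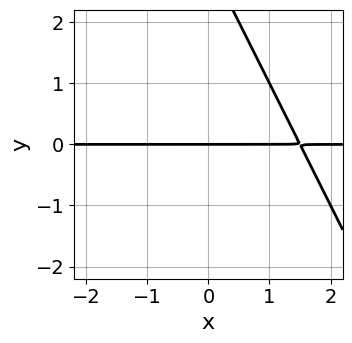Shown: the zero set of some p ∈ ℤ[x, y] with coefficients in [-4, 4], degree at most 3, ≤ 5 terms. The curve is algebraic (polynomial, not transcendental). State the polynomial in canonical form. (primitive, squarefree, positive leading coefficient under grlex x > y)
2*x*y + y^2 - 3*y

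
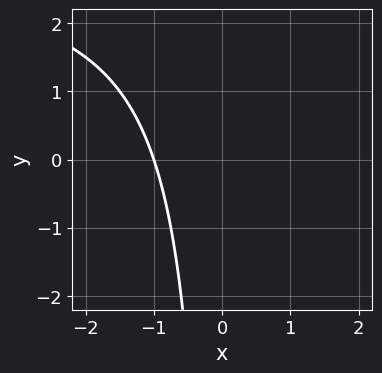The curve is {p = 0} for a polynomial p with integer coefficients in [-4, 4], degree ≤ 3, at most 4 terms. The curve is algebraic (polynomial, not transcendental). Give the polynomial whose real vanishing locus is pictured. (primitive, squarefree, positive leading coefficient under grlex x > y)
x*y - 3*x - 3

(a) Degree: no degree-1 curve has this shape, so deg p = 2.
(b) Observable constraints: one x-axis crossing is at x = -1; no y-intercept at any integer in the box.
(c) Putting this together gives p.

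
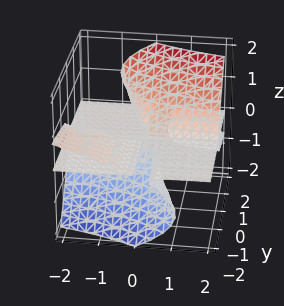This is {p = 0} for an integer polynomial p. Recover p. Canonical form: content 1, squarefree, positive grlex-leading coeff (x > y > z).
1. There are 2 components.
2. deg p = 3.
3. From the axis intercepts and sections: every point of the x-axis in the box is on the surface; the visible y-axis segment lies entirely on the surface; it crosses the z-axis at the gridline z = 0.
4. Matching integer coefficients to the picture gives p.

x*y*z + 2*y*z^2 - 2*z^3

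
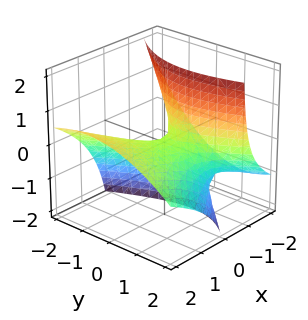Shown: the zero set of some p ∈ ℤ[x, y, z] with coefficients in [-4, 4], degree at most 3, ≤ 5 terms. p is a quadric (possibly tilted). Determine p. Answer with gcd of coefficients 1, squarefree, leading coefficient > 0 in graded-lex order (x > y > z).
x^2 - x*y - 3*x*z - y^2 - 2*z

(a) The degree is 2 — a generic line meets the surface in up to 2 points.
(b) Observable constraints: it crosses the z-axis at the gridline z = 0; it meets the y-axis at y = 0 (among the integer gridlines).
(c) These observations pin down the coefficients.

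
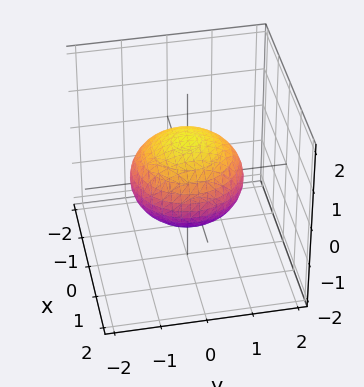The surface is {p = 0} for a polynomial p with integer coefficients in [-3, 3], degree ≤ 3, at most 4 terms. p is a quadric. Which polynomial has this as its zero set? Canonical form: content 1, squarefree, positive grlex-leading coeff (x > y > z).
2*x^2 + 2*y^2 + 3*z^2 - 3

First, the degree is 2 — bounded and convex; a quadric.
Next, symmetries: it's symmetric under z → −z, forcing even powers of z; rotational symmetry about the z-axis ⇒ p depends on x, y only through x² + y².
Next, reading off the gridlines: the z-axis gridline crossings are at z ∈ {-1, 1}; a circular section at z = 0 has radius between 1 and 2.
Finally, putting this together gives p.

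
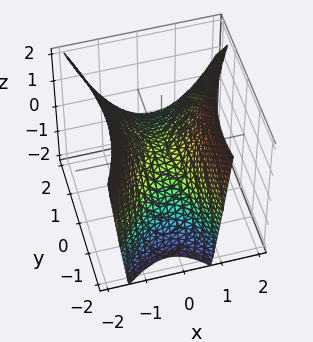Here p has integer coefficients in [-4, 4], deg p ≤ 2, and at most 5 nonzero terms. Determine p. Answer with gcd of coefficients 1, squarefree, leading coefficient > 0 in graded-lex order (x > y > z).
First, deg p = 2.
Then, checking where it meets the axes: it crosses the x-axis at the gridline x = 0; one y-axis crossing is at y = 0; one z-axis crossing is at z = 0.
Finally, matching integer coefficients to the picture gives p.

3*x^2 - x*y - y^2 - y*z - 3*z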